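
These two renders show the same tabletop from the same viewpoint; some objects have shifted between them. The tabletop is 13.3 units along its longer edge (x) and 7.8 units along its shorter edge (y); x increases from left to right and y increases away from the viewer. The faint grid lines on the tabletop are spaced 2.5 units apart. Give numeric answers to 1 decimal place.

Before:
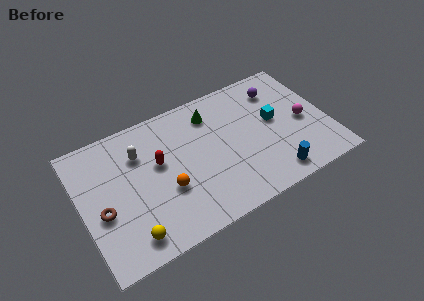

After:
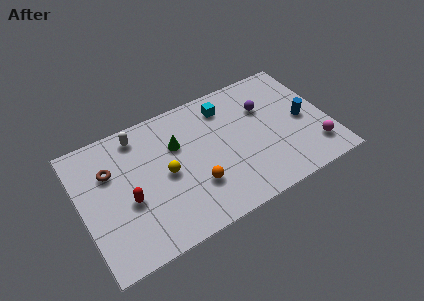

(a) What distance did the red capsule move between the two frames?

2.3

The red capsule was near (4.2, 4.6) before and (2.4, 3.2) after, so it travelled √(1.8² + 1.4²) ≈ 2.3 units.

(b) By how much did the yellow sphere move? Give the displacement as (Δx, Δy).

(2.3, 2.6)

From the two frames, the yellow sphere sits at roughly (2.2, 1.2) before and (4.5, 3.8) after.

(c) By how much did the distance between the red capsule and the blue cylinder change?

+2.9

The distance was about 6.7 in the first image and 9.6 in the second, so they moved 2.9 units further apart.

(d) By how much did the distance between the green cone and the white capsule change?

-1.6

Before: roughly 4.0 units apart; after: 2.4. That's 1.6 units closer together.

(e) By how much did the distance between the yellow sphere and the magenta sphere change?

-2.0

They were about 10.1 units apart before and 8.1 after — 2.0 units closer together.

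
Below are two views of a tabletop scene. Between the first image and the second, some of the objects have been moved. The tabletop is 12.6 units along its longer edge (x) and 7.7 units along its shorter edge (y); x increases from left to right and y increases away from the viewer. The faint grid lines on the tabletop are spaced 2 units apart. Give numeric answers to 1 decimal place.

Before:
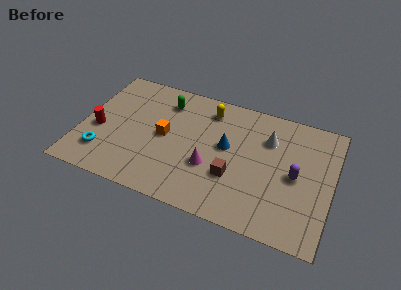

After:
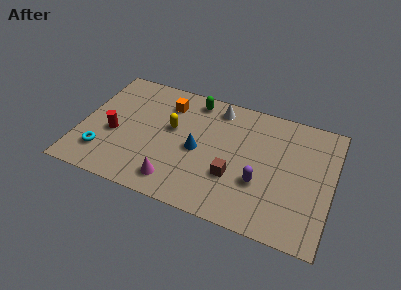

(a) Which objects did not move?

the brown cube and the cyan torus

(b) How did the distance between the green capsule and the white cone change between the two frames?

-4.1

They were about 5.3 units apart before and 1.2 after — 4.1 units closer together.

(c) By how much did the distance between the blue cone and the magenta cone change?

+0.8

Before: roughly 1.7 units apart; after: 2.5. That's 0.8 units further apart.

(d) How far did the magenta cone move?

2.2

The magenta cone was near (6.6, 2.8) before and (5.0, 1.3) after, so it travelled √(1.6² + 1.5²) ≈ 2.2 units.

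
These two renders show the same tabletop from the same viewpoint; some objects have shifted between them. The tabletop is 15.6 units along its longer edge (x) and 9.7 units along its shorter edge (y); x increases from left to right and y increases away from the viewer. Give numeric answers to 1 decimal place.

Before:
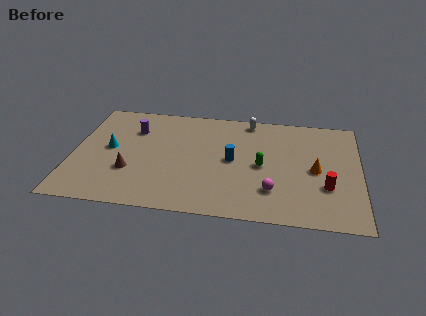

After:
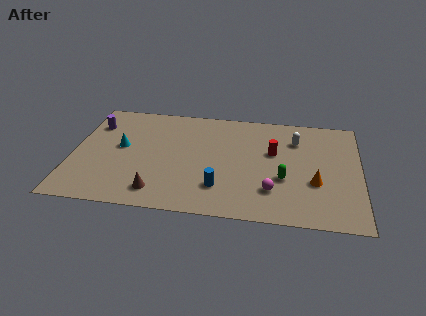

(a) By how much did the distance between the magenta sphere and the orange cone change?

-0.6

The distance was about 3.1 in the first image and 2.5 in the second, so they moved 0.6 units closer together.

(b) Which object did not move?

the magenta sphere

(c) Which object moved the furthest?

the red cylinder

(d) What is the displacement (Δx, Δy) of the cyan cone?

(0.6, 0.2)

The cyan cone started near (2.0, 5.1) and ended near (2.6, 5.3).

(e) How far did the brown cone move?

2.3

The brown cone moved from about (3.2, 3.2) to (4.8, 1.6), a distance of √(1.6² + 1.6²) ≈ 2.3.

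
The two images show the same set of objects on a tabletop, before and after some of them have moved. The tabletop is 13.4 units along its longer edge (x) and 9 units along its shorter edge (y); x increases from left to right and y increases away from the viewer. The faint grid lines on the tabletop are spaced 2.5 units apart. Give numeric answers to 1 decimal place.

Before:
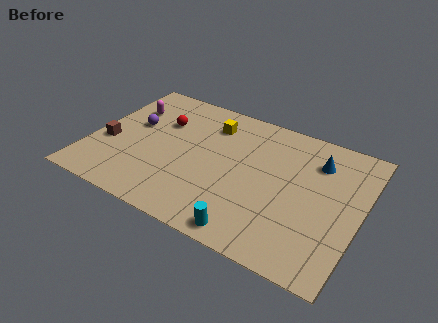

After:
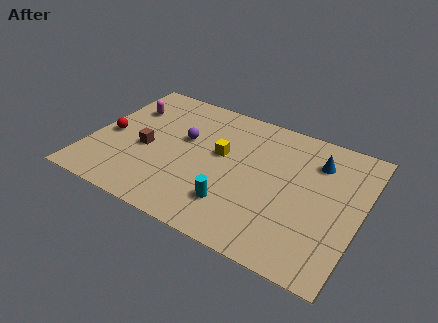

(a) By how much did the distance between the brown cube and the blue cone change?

-1.9

Before: roughly 10.6 units apart; after: 8.7. That's 1.9 units closer together.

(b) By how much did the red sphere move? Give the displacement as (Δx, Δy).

(-2.3, -2.0)

The red sphere started near (3.2, 6.1) and ended near (0.9, 4.1).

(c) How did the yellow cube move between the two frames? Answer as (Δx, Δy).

(0.8, -1.8)

The yellow cube started near (5.6, 7.0) and ended near (6.4, 5.2).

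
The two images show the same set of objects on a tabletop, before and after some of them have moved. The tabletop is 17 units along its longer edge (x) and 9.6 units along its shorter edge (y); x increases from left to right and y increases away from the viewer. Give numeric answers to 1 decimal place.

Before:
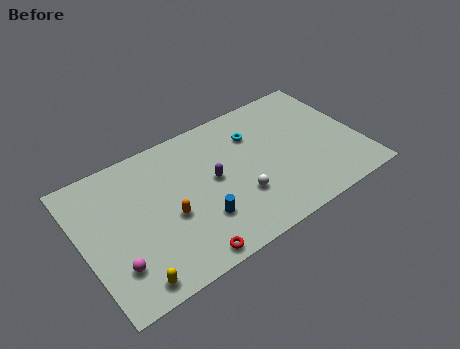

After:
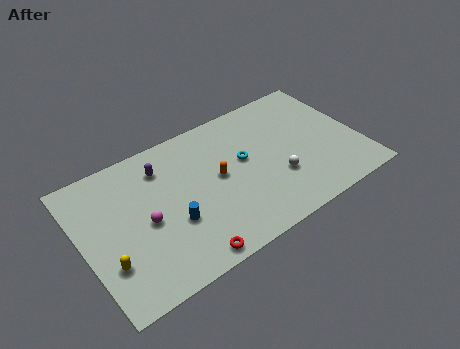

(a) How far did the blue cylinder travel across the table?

1.7

The blue cylinder was near (6.8, 2.8) before and (5.2, 3.5) after, so it travelled √(1.6² + 0.7²) ≈ 1.7 units.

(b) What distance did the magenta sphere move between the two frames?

2.8

From (1.6, 2.5) to (3.7, 4.4), the magenta sphere covered √(2.1² + 1.9²) ≈ 2.8 units.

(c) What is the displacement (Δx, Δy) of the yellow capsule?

(-1.1, 1.8)

The yellow capsule started near (2.3, 1.1) and ended near (1.2, 2.9).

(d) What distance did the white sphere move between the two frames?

2.4

From (9.3, 3.1) to (11.7, 3.2), the white sphere covered √(2.4² + 0.1²) ≈ 2.4 units.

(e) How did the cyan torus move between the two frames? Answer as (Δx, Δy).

(-0.9, -1.5)

The cyan torus started near (10.9, 7.0) and ended near (10.0, 5.5).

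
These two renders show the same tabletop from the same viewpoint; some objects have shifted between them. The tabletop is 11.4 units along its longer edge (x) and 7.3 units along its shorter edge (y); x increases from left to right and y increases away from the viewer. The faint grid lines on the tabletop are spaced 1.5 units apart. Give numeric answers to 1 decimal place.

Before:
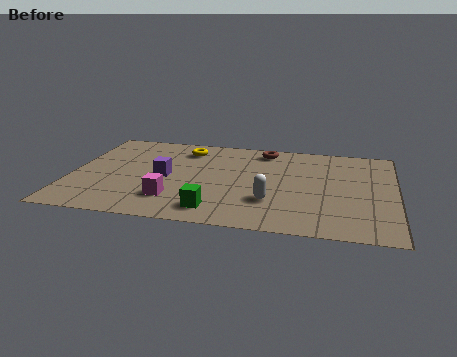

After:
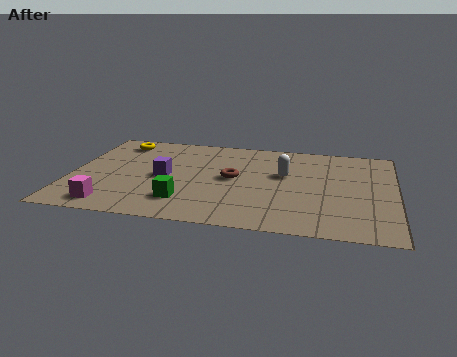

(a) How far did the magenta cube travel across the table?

2.2

The magenta cube was near (3.7, 1.8) before and (1.6, 1.0) after, so it travelled √(2.1² + 0.8²) ≈ 2.2 units.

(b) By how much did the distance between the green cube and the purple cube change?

-1.0

Before: roughly 3.0 units apart; after: 2.0. That's 1.0 units closer together.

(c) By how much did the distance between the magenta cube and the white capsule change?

+3.4

Before: roughly 3.4 units apart; after: 6.8. That's 3.4 units further apart.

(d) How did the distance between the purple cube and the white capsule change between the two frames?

+0.3

The distance was about 4.0 in the first image and 4.3 in the second, so they moved 0.3 units further apart.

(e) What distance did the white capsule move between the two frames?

2.2

From (7.1, 2.2) to (7.5, 4.4), the white capsule covered √(0.4² + 2.2²) ≈ 2.2 units.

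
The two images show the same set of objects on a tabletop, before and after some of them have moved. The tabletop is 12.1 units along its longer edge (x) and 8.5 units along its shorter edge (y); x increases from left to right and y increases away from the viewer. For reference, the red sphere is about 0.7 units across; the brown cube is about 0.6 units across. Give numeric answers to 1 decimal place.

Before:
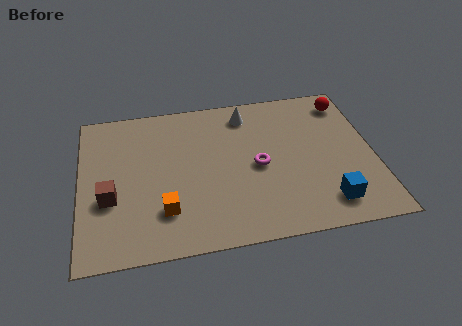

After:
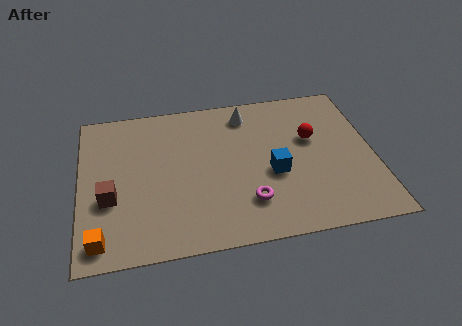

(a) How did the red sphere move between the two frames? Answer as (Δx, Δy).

(-1.6, -1.9)

The red sphere started near (11.2, 7.1) and ended near (9.6, 5.2).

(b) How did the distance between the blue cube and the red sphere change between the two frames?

-3.3

The distance was about 5.7 in the first image and 2.4 in the second, so they moved 3.3 units closer together.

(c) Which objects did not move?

the brown cube and the white cone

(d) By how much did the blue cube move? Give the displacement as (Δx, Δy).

(-2.1, 2.0)

From the two frames, the blue cube sits at roughly (10.0, 1.5) before and (7.9, 3.5) after.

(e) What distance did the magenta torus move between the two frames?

2.0

The magenta torus was near (7.3, 4.0) before and (6.8, 2.1) after, so it travelled √(0.5² + 1.9²) ≈ 2.0 units.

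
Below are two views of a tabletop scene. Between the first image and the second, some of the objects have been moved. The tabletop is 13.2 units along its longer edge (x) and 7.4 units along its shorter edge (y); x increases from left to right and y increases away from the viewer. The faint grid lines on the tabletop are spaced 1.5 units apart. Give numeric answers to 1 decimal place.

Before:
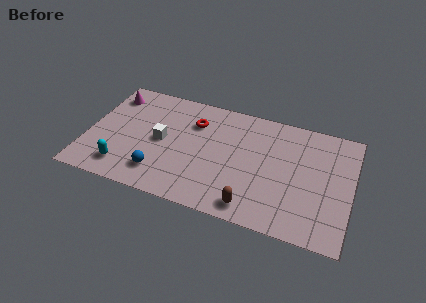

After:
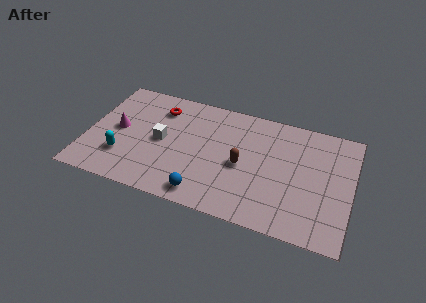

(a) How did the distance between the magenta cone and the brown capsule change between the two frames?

-2.8

They were about 9.1 units apart before and 6.3 after — 2.8 units closer together.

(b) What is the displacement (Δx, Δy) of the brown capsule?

(-0.7, 2.4)

The brown capsule was at about (8.5, 1.0) and moved to about (7.8, 3.4).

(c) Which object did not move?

the white cube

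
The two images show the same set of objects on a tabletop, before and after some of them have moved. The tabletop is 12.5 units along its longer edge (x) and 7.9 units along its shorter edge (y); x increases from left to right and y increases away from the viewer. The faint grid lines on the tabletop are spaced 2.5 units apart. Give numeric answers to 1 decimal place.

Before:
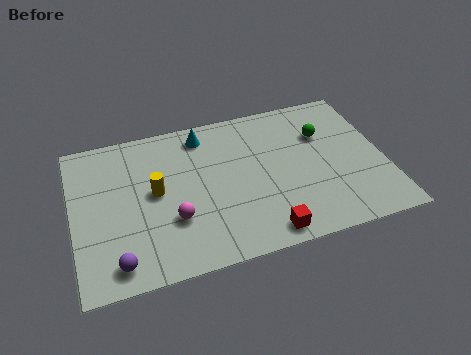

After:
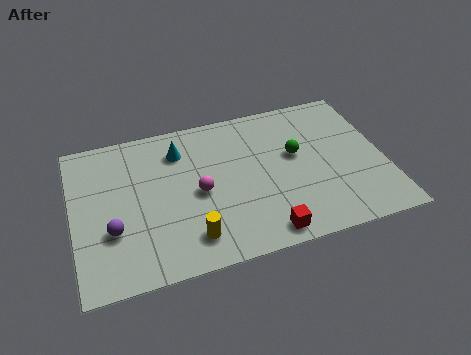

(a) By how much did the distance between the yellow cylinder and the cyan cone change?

+1.3

Before: roughly 3.3 units apart; after: 4.6. That's 1.3 units further apart.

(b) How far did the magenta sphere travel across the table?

1.6

The magenta sphere was near (3.9, 2.6) before and (5.0, 3.7) after, so it travelled √(1.1² + 1.1²) ≈ 1.6 units.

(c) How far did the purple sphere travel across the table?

1.6

From (1.6, 1.1) to (1.5, 2.7), the purple sphere covered √(0.1² + 1.6²) ≈ 1.6 units.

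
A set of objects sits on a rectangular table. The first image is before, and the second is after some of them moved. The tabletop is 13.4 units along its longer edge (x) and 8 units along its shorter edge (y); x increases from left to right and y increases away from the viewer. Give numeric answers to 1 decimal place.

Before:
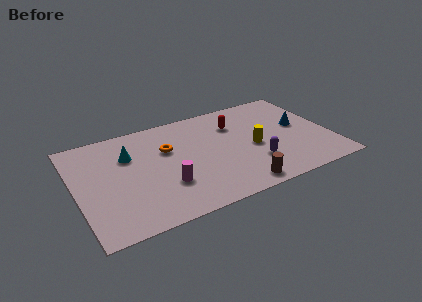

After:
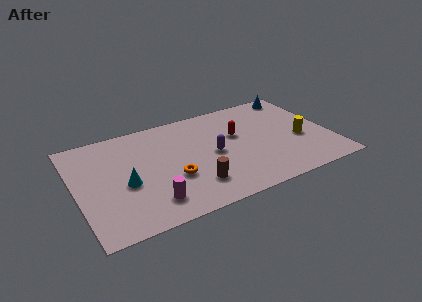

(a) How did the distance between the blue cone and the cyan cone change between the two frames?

+1.3

They were about 9.1 units apart before and 10.4 after — 1.3 units further apart.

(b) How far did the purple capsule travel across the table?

2.6

The purple capsule was near (9.2, 2.3) before and (7.2, 3.9) after, so it travelled √(2.0² + 1.6²) ≈ 2.6 units.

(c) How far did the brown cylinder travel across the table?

2.4

The brown cylinder was near (8.1, 0.9) before and (5.9, 1.9) after, so it travelled √(2.2² + 1.0²) ≈ 2.4 units.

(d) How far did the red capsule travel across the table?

0.9

From (8.6, 5.8) to (8.6, 4.9), the red capsule covered √(0.0² + 0.9²) ≈ 0.9 units.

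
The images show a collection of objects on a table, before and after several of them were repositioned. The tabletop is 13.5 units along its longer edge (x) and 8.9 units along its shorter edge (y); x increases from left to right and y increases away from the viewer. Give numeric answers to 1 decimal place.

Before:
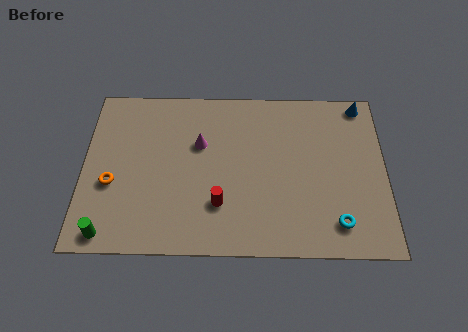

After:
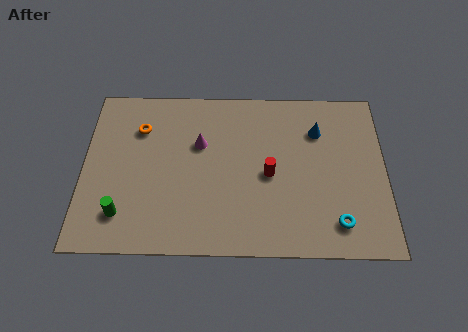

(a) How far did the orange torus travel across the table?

3.2

From (1.3, 3.5) to (2.5, 6.5), the orange torus covered √(1.2² + 3.0²) ≈ 3.2 units.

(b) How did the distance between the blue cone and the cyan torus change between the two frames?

-1.5

Before: roughly 6.5 units apart; after: 5.0. That's 1.5 units closer together.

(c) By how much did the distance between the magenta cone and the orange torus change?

-1.7

Before: roughly 4.5 units apart; after: 2.8. That's 1.7 units closer together.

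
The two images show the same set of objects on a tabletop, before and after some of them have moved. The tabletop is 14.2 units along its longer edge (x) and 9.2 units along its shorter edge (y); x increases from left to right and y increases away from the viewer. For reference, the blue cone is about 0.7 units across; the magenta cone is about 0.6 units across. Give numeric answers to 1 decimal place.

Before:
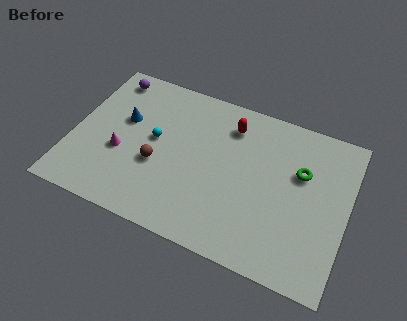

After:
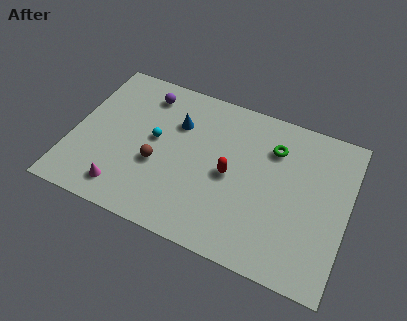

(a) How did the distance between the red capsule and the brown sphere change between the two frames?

-1.2

Before: roughly 5.0 units apart; after: 3.8. That's 1.2 units closer together.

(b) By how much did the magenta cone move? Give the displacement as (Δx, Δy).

(0.4, -2.1)

The magenta cone started near (2.6, 3.6) and ended near (3.0, 1.5).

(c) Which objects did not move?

the brown sphere and the cyan sphere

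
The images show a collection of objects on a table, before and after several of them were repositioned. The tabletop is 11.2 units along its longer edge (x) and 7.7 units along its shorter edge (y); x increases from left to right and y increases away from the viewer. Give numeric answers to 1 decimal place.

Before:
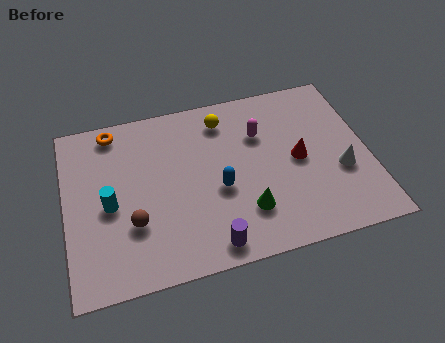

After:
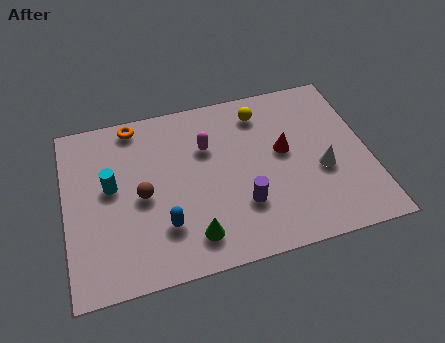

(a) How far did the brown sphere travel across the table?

1.2

The brown sphere was near (2.4, 2.5) before and (2.8, 3.6) after, so it travelled √(0.4² + 1.1²) ≈ 1.2 units.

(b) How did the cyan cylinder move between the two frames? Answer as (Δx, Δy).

(0.1, 0.8)

The cyan cylinder started near (1.6, 3.5) and ended near (1.7, 4.3).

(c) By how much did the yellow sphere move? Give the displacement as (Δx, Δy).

(1.4, 0.0)

From the two frames, the yellow sphere sits at roughly (6.0, 6.3) before and (7.4, 6.3) after.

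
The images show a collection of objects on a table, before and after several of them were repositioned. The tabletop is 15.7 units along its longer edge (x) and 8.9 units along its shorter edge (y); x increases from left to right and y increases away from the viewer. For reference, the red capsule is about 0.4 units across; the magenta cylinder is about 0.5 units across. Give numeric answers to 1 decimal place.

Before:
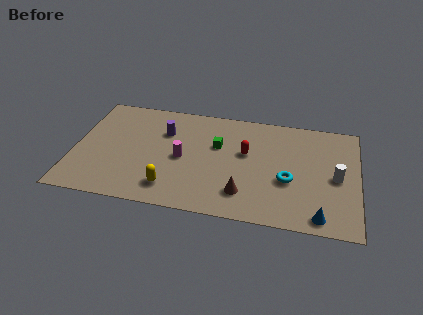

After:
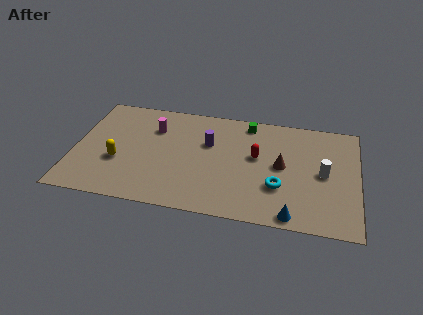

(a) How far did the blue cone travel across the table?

1.5

The blue cone was near (13.7, 1.0) before and (12.2, 0.8) after, so it travelled √(1.5² + 0.2²) ≈ 1.5 units.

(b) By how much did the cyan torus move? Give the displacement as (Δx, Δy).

(-0.5, -0.6)

The cyan torus started near (11.9, 3.5) and ended near (11.4, 2.9).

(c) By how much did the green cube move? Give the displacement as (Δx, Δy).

(1.6, 2.2)

The green cube started near (7.9, 5.6) and ended near (9.5, 7.8).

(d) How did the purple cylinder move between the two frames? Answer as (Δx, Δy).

(2.5, -0.5)

From the two frames, the purple cylinder sits at roughly (4.9, 6.2) before and (7.4, 5.7) after.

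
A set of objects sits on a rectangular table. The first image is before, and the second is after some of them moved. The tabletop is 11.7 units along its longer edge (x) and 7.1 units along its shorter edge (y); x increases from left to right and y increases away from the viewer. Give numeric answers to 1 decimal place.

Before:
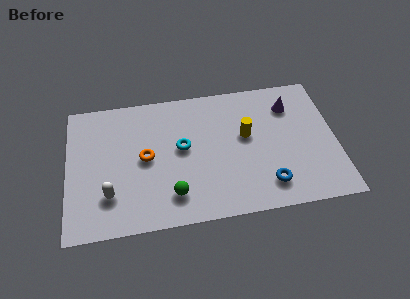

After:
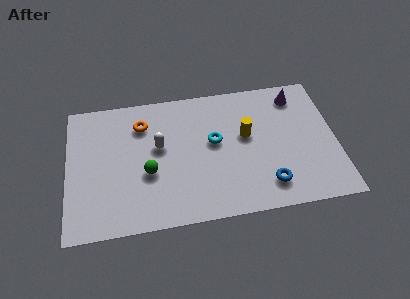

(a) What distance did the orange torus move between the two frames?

1.8

The orange torus moved from about (3.4, 3.6) to (3.3, 5.4), a distance of √(0.1² + 1.8²) ≈ 1.8.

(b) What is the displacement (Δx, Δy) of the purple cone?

(0.3, 0.5)

The purple cone was at about (9.8, 5.4) and moved to about (10.1, 5.9).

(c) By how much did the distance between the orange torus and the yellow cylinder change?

+0.3

Before: roughly 4.4 units apart; after: 4.7. That's 0.3 units further apart.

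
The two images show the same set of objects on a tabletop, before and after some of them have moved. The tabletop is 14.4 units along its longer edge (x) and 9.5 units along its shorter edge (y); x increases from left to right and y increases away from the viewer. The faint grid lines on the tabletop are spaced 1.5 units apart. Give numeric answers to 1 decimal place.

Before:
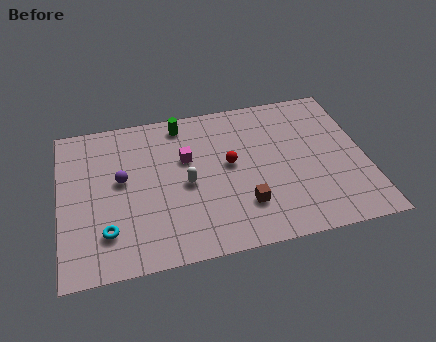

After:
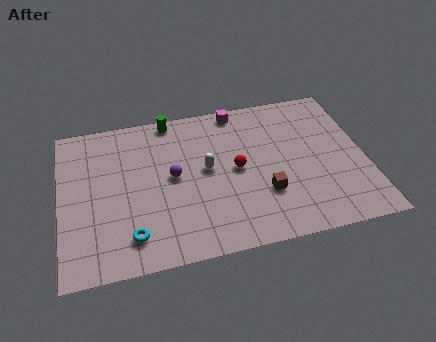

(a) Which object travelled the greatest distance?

the magenta cube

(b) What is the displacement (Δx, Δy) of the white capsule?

(1.0, 0.7)

The white capsule started near (5.9, 4.4) and ended near (6.9, 5.1).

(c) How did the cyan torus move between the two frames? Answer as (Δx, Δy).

(1.1, -0.5)

The cyan torus started near (2.1, 2.3) and ended near (3.2, 1.8).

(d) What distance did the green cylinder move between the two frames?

0.6

The green cylinder was near (5.9, 8.3) before and (5.4, 8.7) after, so it travelled √(0.5² + 0.4²) ≈ 0.6 units.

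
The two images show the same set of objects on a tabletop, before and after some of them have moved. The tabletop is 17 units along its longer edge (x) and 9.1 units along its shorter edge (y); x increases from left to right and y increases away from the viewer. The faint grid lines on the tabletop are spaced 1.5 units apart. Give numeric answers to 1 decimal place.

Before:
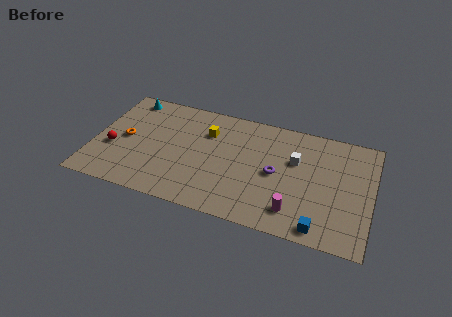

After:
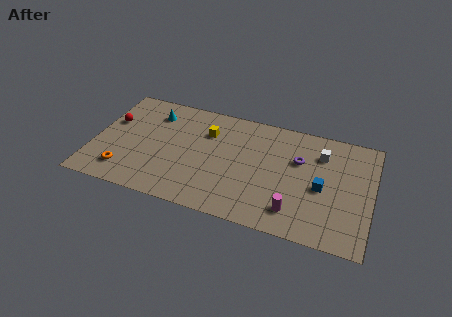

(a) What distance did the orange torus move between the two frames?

2.7

The orange torus moved from about (1.9, 4.5) to (2.1, 1.8), a distance of √(0.2² + 2.7²) ≈ 2.7.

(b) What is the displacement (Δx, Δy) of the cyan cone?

(1.7, -0.9)

The cyan cone started near (1.7, 8.0) and ended near (3.4, 7.1).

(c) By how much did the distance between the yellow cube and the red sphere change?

-0.4

The distance was about 6.4 in the first image and 6.0 in the second, so they moved 0.4 units closer together.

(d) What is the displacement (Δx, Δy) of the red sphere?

(-0.3, 2.2)

From the two frames, the red sphere sits at roughly (1.2, 3.5) before and (0.9, 5.7) after.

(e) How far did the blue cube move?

3.1

The blue cube moved from about (14.1, 1.0) to (14.0, 4.1), a distance of √(0.1² + 3.1²) ≈ 3.1.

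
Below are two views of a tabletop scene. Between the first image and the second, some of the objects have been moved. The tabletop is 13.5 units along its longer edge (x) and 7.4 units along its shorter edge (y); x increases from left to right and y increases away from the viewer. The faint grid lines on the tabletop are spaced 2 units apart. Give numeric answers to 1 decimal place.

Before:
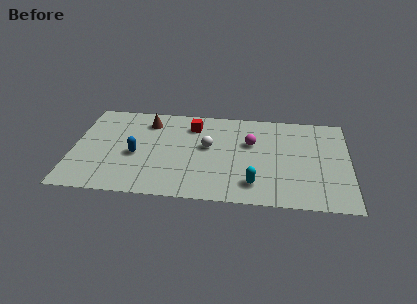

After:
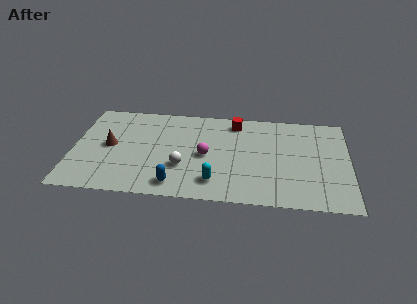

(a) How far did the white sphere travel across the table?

2.1

The white sphere was near (6.6, 4.2) before and (5.4, 2.5) after, so it travelled √(1.2² + 1.7²) ≈ 2.1 units.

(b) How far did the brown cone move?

2.8

The brown cone moved from about (3.6, 5.9) to (1.8, 3.8), a distance of √(1.8² + 2.1²) ≈ 2.8.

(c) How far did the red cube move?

2.2

From (5.8, 5.8) to (7.9, 6.3), the red cube covered √(2.1² + 0.5²) ≈ 2.2 units.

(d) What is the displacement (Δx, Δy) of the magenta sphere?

(-2.2, -1.2)

The magenta sphere started near (8.7, 4.7) and ended near (6.5, 3.5).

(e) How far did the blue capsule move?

2.9

The blue capsule moved from about (3.1, 3.2) to (5.1, 1.1), a distance of √(2.0² + 2.1²) ≈ 2.9.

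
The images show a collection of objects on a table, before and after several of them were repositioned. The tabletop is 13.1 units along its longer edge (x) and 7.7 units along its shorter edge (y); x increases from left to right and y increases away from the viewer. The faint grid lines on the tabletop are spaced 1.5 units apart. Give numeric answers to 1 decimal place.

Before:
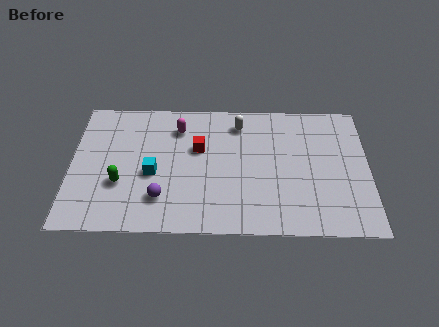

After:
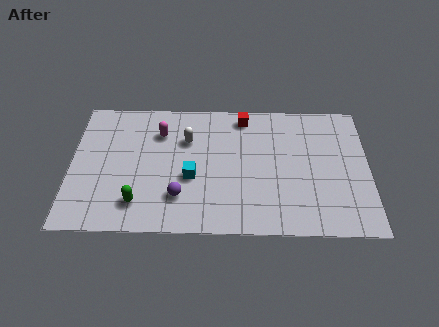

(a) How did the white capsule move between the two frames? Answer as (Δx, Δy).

(-2.3, -1.0)

The white capsule was at about (7.4, 6.3) and moved to about (5.1, 5.3).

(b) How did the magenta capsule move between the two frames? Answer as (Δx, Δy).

(-0.8, -0.3)

The magenta capsule started near (4.7, 6.0) and ended near (3.9, 5.7).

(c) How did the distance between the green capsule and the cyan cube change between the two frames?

+1.2

Before: roughly 1.5 units apart; after: 2.7. That's 1.2 units further apart.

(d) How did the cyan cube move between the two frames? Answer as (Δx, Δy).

(1.7, -0.2)

The cyan cube started near (3.6, 3.3) and ended near (5.3, 3.1).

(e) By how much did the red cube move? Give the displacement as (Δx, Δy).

(2.0, 1.9)

The red cube was at about (5.6, 4.8) and moved to about (7.6, 6.7).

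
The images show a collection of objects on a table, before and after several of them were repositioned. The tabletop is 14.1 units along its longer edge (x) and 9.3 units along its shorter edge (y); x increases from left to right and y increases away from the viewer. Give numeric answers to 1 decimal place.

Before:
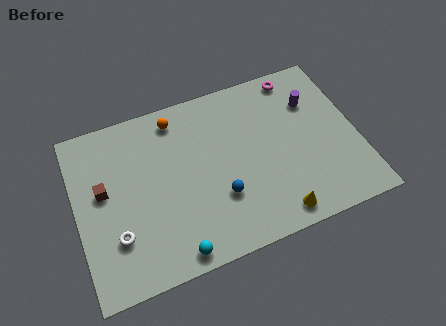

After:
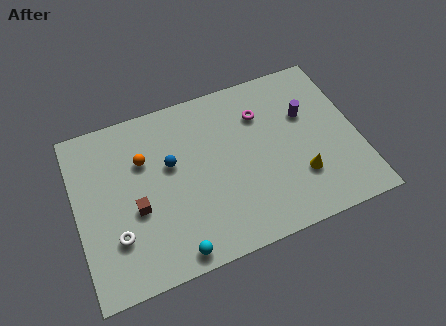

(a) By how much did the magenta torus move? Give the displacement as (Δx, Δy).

(-2.0, -1.5)

The magenta torus was at about (11.5, 8.3) and moved to about (9.5, 6.8).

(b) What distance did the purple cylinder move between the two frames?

0.7

The purple cylinder moved from about (12.1, 6.6) to (11.7, 6.0), a distance of √(0.4² + 0.6²) ≈ 0.7.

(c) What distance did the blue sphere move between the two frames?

3.4

The blue sphere was near (7.0, 3.0) before and (4.8, 5.6) after, so it travelled √(2.2² + 2.6²) ≈ 3.4 units.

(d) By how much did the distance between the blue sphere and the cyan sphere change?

+1.4

The distance was about 3.3 in the first image and 4.7 in the second, so they moved 1.4 units further apart.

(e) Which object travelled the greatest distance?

the blue sphere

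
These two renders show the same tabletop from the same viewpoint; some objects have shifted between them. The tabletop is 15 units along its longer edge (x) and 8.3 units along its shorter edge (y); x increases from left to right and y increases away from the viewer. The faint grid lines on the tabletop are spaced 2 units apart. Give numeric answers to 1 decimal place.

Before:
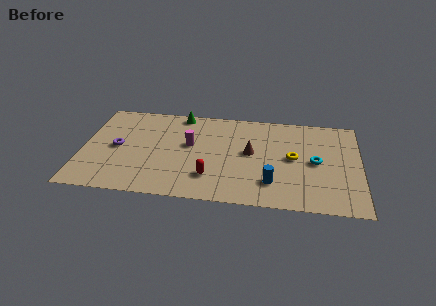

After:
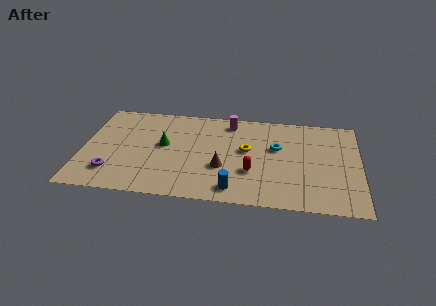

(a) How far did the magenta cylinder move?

3.1

The magenta cylinder moved from about (5.8, 4.8) to (7.9, 7.1), a distance of √(2.1² + 2.3²) ≈ 3.1.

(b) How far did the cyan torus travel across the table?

2.3

The cyan torus was near (12.6, 4.1) before and (10.5, 5.1) after, so it travelled √(2.1² + 1.0²) ≈ 2.3 units.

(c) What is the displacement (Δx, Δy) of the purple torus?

(-0.2, -2.2)

From the two frames, the purple torus sits at roughly (1.9, 4.1) before and (1.7, 1.9) after.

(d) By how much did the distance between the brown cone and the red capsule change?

-1.6

They were about 3.2 units apart before and 1.6 after — 1.6 units closer together.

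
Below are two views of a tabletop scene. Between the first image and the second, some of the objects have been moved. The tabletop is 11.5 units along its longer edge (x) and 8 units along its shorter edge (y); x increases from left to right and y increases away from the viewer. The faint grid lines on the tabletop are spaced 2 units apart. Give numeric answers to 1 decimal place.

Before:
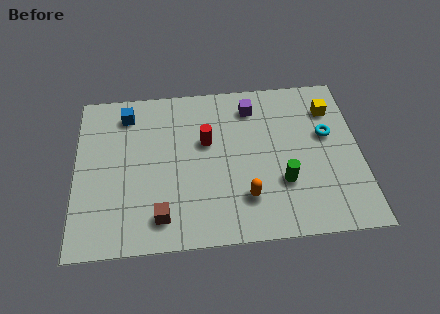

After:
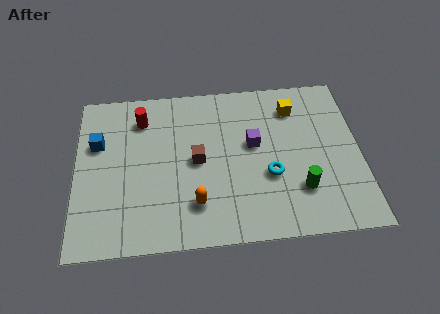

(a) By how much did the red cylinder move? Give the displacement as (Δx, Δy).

(-2.6, 1.4)

The red cylinder was at about (5.3, 4.9) and moved to about (2.7, 6.3).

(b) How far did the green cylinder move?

0.8

From (8.3, 2.6) to (9.0, 2.2), the green cylinder covered √(0.7² + 0.4²) ≈ 0.8 units.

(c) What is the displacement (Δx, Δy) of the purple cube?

(0.0, -1.9)

The purple cube started near (7.2, 6.5) and ended near (7.2, 4.6).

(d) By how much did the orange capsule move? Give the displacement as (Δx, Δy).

(-2.0, -0.1)

The orange capsule started near (6.8, 2.0) and ended near (4.8, 1.9).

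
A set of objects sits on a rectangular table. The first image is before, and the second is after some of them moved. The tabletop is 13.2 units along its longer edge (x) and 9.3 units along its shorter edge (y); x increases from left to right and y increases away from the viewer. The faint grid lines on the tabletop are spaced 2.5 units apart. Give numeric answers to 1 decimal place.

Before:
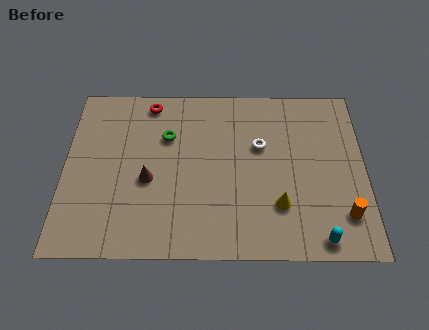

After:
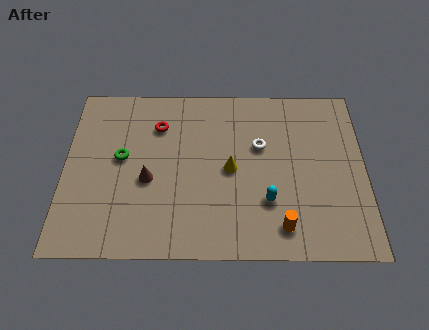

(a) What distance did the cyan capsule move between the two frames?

2.9

The cyan capsule moved from about (11.1, 0.9) to (8.9, 2.8), a distance of √(2.2² + 1.9²) ≈ 2.9.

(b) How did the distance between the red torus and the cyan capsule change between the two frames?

-4.1

They were about 10.4 units apart before and 6.3 after — 4.1 units closer together.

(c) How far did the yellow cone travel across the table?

2.8

From (9.4, 2.6) to (7.3, 4.5), the yellow cone covered √(2.1² + 1.9²) ≈ 2.8 units.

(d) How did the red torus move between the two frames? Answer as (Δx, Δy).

(0.4, -1.3)

The red torus started near (3.7, 8.2) and ended near (4.1, 6.9).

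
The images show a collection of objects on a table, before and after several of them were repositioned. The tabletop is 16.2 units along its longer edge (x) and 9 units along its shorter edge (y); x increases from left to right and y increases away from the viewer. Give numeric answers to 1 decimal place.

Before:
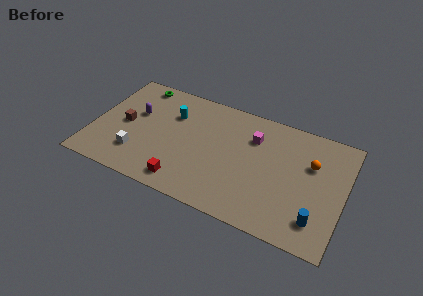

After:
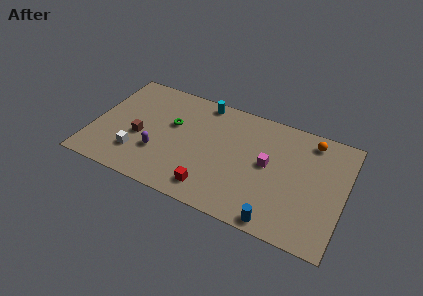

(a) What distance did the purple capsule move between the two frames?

3.2

The purple capsule was near (2.6, 5.5) before and (4.4, 2.9) after, so it travelled √(1.8² + 2.6²) ≈ 3.2 units.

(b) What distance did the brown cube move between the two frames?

1.3

From (2.0, 4.4) to (3.1, 3.7), the brown cube covered √(1.1² + 0.7²) ≈ 1.3 units.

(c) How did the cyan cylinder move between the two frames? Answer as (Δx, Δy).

(1.8, 1.8)

The cyan cylinder started near (4.9, 6.3) and ended near (6.7, 8.1).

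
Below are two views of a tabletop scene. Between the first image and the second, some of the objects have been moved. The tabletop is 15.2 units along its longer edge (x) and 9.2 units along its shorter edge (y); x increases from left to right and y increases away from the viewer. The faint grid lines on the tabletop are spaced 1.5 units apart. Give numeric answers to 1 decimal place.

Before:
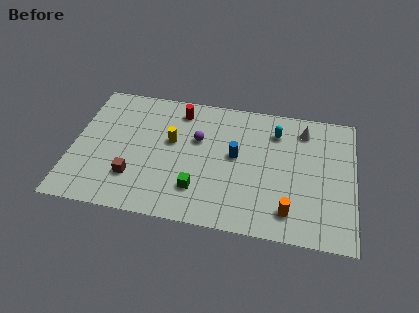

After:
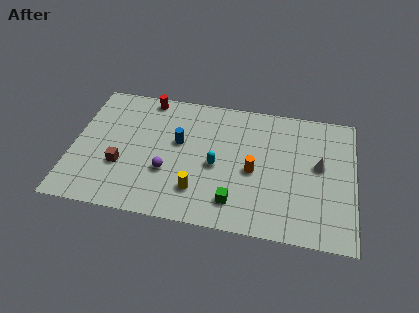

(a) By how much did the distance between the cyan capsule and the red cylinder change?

+0.5

Before: roughly 5.3 units apart; after: 5.8. That's 0.5 units further apart.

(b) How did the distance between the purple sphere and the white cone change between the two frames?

+2.4

They were about 5.9 units apart before and 8.3 after — 2.4 units further apart.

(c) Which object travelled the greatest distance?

the cyan capsule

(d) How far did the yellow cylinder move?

3.6

The yellow cylinder moved from about (5.3, 5.4) to (6.9, 2.2), a distance of √(1.6² + 3.2²) ≈ 3.6.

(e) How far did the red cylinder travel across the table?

1.9

From (5.6, 7.7) to (3.8, 8.3), the red cylinder covered √(1.8² + 0.6²) ≈ 1.9 units.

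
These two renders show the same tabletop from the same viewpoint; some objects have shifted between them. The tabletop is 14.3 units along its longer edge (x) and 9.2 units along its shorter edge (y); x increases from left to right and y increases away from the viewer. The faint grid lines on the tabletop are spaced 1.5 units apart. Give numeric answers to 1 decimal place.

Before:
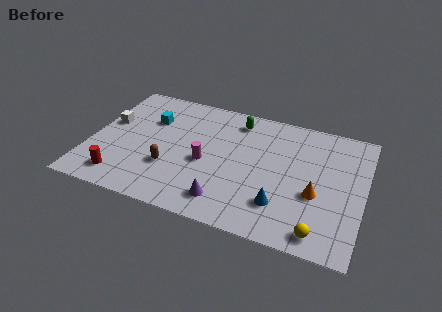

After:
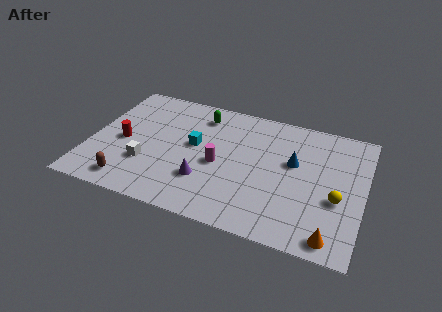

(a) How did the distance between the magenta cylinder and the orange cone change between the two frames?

+1.0

Before: roughly 5.8 units apart; after: 6.8. That's 1.0 units further apart.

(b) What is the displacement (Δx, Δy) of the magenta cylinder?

(0.7, 0.1)

From the two frames, the magenta cylinder sits at roughly (6.1, 4.0) before and (6.8, 4.1) after.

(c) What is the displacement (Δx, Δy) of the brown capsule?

(-1.9, -1.7)

The brown capsule was at about (4.3, 3.0) and moved to about (2.4, 1.3).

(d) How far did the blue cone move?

3.2

The blue cone was near (10.2, 2.3) before and (10.6, 5.5) after, so it travelled √(0.4² + 3.2²) ≈ 3.2 units.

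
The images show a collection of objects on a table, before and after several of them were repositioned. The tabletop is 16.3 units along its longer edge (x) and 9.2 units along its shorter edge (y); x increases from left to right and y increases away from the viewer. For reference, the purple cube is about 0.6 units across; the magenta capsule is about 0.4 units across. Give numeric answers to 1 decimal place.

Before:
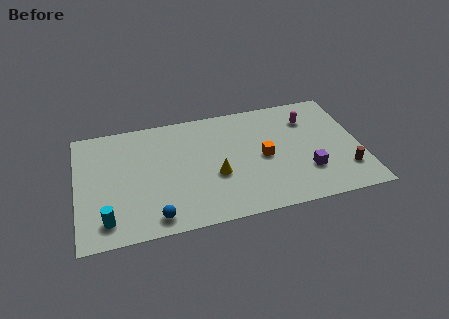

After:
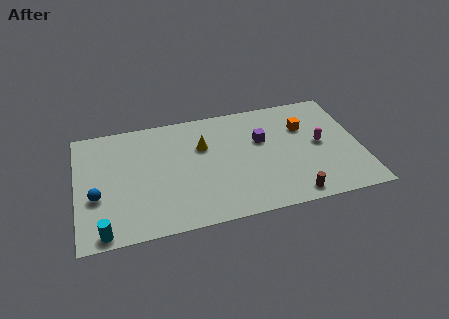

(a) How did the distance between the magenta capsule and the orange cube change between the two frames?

-2.0

The distance was about 3.8 in the first image and 1.8 in the second, so they moved 2.0 units closer together.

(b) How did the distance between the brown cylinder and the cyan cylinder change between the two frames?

-3.0

Before: roughly 13.7 units apart; after: 10.7. That's 3.0 units closer together.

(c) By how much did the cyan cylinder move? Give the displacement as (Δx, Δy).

(-0.2, -0.8)

From the two frames, the cyan cylinder sits at roughly (1.6, 1.6) before and (1.4, 0.8) after.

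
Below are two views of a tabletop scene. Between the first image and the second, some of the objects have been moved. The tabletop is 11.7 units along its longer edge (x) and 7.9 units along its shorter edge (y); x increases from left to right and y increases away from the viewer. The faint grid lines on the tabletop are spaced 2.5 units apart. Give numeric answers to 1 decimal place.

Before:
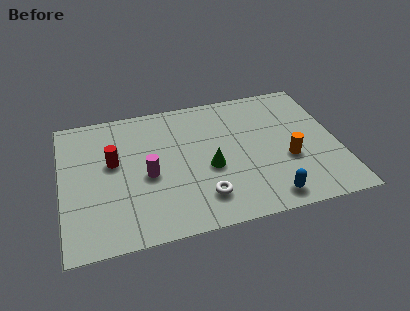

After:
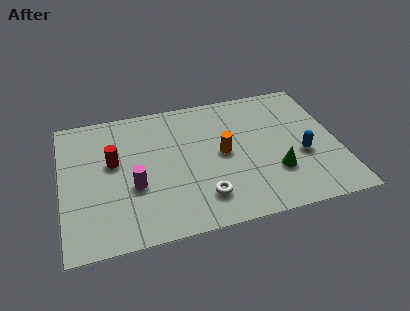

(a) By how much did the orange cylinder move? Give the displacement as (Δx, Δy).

(-2.7, 1.0)

From the two frames, the orange cylinder sits at roughly (9.5, 3.0) before and (6.8, 4.0) after.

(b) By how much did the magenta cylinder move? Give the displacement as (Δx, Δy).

(-0.6, -0.5)

The magenta cylinder started near (3.6, 3.5) and ended near (3.0, 3.0).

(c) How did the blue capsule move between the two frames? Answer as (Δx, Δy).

(1.6, 2.1)

From the two frames, the blue capsule sits at roughly (8.5, 1.0) before and (10.1, 3.1) after.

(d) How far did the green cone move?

2.8

The green cone moved from about (6.2, 3.3) to (8.9, 2.4), a distance of √(2.7² + 0.9²) ≈ 2.8.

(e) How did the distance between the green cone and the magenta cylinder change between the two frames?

+3.3

They were about 2.6 units apart before and 5.9 after — 3.3 units further apart.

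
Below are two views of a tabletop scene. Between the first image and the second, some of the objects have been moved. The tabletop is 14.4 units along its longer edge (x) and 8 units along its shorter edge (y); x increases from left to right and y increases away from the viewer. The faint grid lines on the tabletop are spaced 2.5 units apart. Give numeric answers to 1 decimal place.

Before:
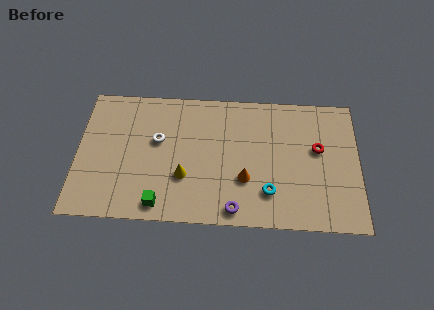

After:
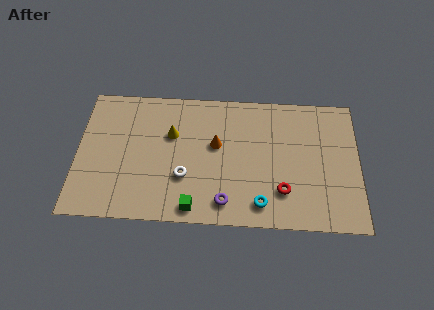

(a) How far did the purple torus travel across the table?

0.6

The purple torus was near (8.1, 0.9) before and (7.6, 1.3) after, so it travelled √(0.5² + 0.4²) ≈ 0.6 units.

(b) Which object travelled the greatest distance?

the red torus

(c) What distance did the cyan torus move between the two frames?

0.8

The cyan torus moved from about (9.8, 2.0) to (9.4, 1.3), a distance of √(0.4² + 0.7²) ≈ 0.8.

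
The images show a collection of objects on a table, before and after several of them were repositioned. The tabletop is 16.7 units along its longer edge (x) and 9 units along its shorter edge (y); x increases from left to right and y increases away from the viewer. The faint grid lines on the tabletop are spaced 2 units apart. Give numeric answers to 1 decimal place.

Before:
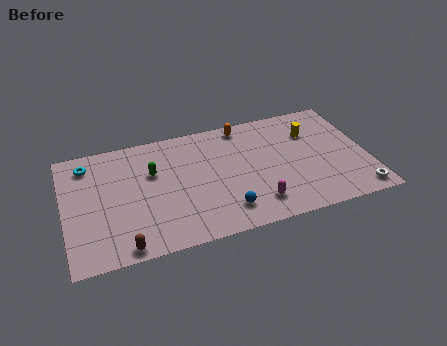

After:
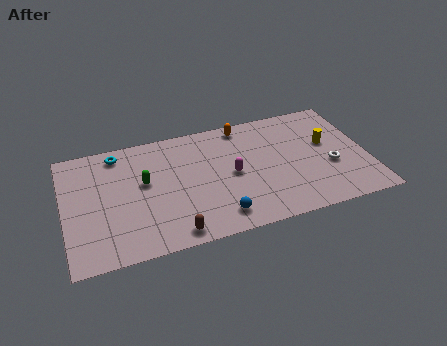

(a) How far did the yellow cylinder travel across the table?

1.4

From (13.8, 6.4) to (14.6, 5.3), the yellow cylinder covered √(0.8² + 1.1²) ≈ 1.4 units.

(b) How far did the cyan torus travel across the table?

1.7

The cyan torus was near (1.4, 7.4) before and (3.1, 7.8) after, so it travelled √(1.7² + 0.4²) ≈ 1.7 units.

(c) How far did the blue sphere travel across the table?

0.5

The blue sphere moved from about (8.6, 1.8) to (8.2, 1.5), a distance of √(0.4² + 0.3²) ≈ 0.5.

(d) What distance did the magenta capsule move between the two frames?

2.8

The magenta capsule was near (10.3, 1.8) before and (9.2, 4.4) after, so it travelled √(1.1² + 2.6²) ≈ 2.8 units.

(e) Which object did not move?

the orange capsule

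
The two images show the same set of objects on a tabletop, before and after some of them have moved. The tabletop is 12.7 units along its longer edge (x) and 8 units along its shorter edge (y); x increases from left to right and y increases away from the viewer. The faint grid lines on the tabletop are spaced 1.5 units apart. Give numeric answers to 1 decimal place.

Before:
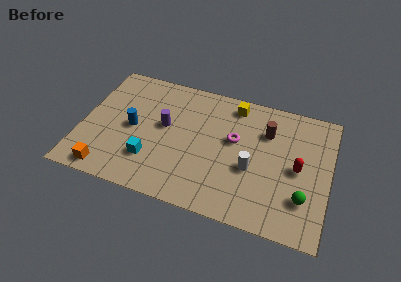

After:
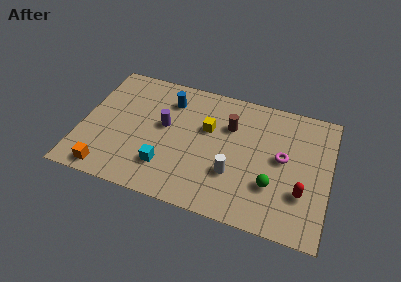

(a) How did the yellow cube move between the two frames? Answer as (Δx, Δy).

(-1.2, -1.9)

The yellow cube was at about (7.6, 6.9) and moved to about (6.4, 5.0).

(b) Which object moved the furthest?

the blue cylinder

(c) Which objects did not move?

the purple cylinder and the orange cube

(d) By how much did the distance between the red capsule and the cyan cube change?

-0.7

The distance was about 7.6 in the first image and 6.9 in the second, so they moved 0.7 units closer together.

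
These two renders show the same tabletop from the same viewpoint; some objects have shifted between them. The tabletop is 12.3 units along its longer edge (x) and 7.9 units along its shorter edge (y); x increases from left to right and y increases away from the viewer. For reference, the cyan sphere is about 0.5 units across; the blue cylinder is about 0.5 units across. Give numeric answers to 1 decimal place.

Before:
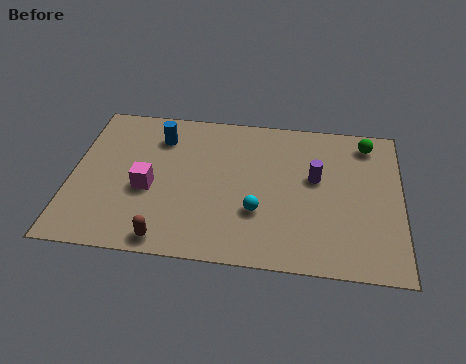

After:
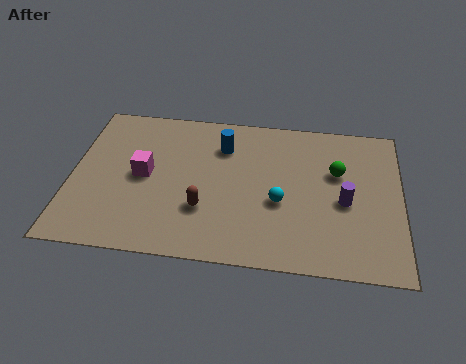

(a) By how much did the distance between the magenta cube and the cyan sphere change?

+1.0

They were about 4.2 units apart before and 5.2 after — 1.0 units further apart.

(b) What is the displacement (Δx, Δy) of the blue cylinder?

(2.4, -0.2)

The blue cylinder started near (3.2, 6.1) and ended near (5.6, 5.9).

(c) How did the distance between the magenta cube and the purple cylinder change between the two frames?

+1.2

Before: roughly 6.3 units apart; after: 7.5. That's 1.2 units further apart.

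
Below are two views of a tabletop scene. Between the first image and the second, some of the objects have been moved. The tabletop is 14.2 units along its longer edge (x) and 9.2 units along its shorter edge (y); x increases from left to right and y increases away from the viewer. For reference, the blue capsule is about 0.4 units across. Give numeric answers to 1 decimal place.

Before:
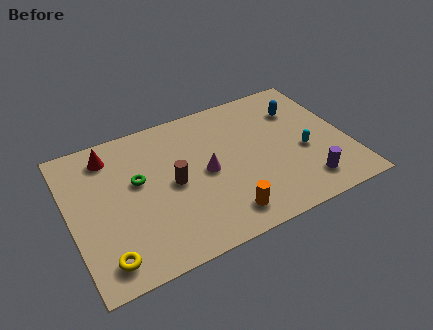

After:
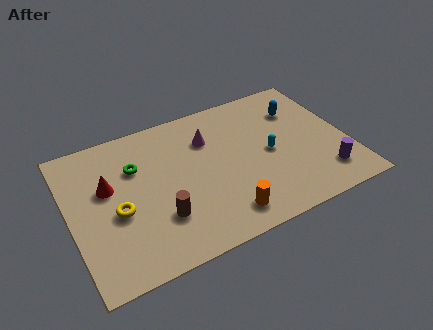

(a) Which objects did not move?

the orange cylinder and the blue capsule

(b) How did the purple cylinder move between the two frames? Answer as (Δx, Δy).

(1.0, 0.2)

The purple cylinder was at about (11.7, 1.7) and moved to about (12.7, 1.9).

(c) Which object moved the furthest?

the yellow torus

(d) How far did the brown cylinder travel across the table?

2.0

The brown cylinder was near (5.2, 4.5) before and (4.3, 2.7) after, so it travelled √(0.9² + 1.8²) ≈ 2.0 units.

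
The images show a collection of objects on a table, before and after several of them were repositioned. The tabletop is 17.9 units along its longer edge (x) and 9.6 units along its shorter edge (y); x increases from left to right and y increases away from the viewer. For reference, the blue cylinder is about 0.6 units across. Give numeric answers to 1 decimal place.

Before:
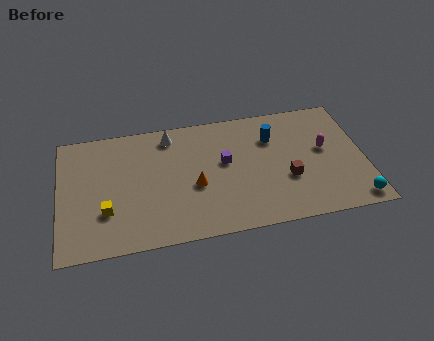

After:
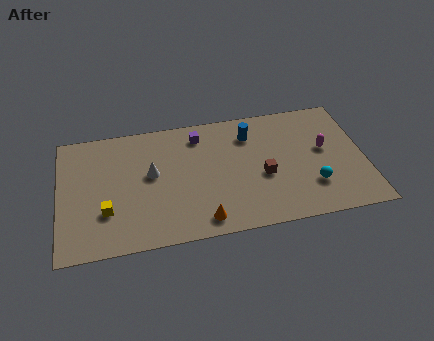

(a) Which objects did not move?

the yellow cube and the magenta capsule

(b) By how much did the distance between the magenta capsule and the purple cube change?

+1.8

Before: roughly 5.9 units apart; after: 7.7. That's 1.8 units further apart.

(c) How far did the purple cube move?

2.8

The purple cube was near (9.7, 5.5) before and (8.3, 7.9) after, so it travelled √(1.4² + 2.4²) ≈ 2.8 units.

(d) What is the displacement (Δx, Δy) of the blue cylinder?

(-1.3, 0.5)

The blue cylinder was at about (12.6, 6.9) and moved to about (11.3, 7.4).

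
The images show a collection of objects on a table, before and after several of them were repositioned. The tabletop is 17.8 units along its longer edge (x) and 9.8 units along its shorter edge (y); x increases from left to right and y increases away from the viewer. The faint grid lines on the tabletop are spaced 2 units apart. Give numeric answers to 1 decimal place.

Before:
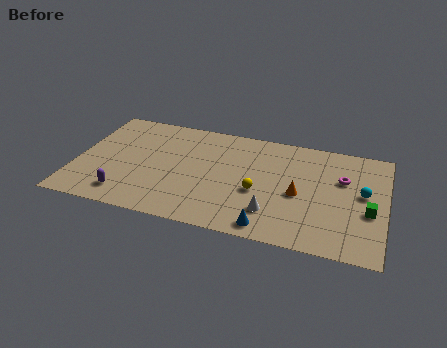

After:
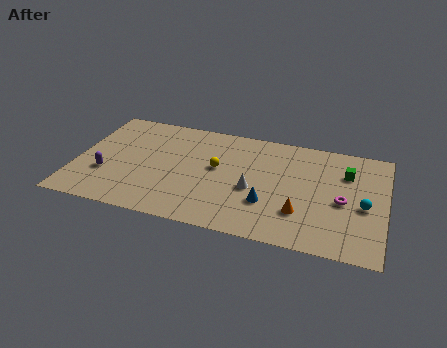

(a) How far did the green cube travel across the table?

3.4

The green cube moved from about (16.9, 3.9) to (15.5, 7.0), a distance of √(1.4² + 3.1²) ≈ 3.4.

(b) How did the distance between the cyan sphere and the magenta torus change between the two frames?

-0.4

Before: roughly 1.6 units apart; after: 1.2. That's 0.4 units closer together.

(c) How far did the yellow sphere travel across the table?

2.9

The yellow sphere moved from about (10.6, 4.0) to (8.1, 5.5), a distance of √(2.5² + 1.5²) ≈ 2.9.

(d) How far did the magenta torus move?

2.0

The magenta torus was near (15.3, 6.4) before and (15.4, 4.4) after, so it travelled √(0.1² + 2.0²) ≈ 2.0 units.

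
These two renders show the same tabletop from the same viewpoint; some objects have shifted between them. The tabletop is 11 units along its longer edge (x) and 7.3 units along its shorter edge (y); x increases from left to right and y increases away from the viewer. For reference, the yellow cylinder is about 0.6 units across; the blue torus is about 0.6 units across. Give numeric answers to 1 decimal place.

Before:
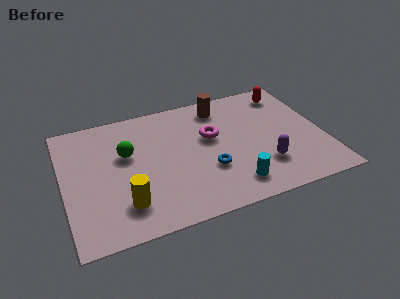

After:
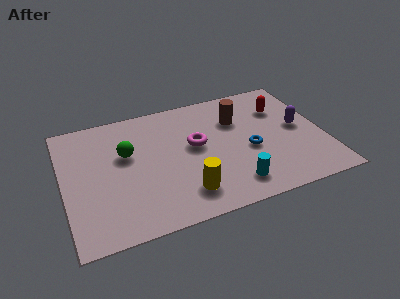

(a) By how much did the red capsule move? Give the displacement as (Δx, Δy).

(-0.4, -0.9)

The red capsule started near (9.8, 6.1) and ended near (9.4, 5.2).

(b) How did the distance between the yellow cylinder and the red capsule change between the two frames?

-2.8

They were about 8.6 units apart before and 5.8 after — 2.8 units closer together.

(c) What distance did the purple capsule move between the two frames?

2.5

The purple capsule moved from about (8.3, 2.0) to (10.0, 3.8), a distance of √(1.7² + 1.8²) ≈ 2.5.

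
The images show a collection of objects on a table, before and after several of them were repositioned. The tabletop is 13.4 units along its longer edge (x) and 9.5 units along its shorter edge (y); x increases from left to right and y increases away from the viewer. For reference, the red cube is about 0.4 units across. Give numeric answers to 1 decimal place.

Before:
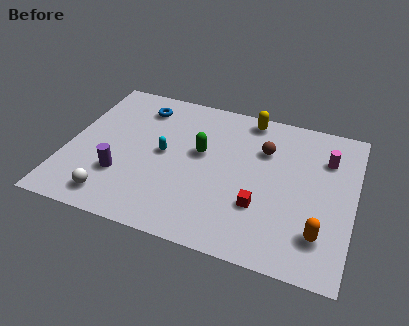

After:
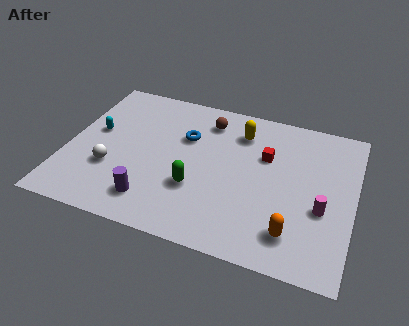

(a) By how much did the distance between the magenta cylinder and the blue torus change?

-1.8

They were about 8.9 units apart before and 7.1 after — 1.8 units closer together.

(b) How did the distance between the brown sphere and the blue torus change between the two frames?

-4.4

The distance was about 6.1 in the first image and 1.7 in the second, so they moved 4.4 units closer together.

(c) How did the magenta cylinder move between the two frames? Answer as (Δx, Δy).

(0.0, -3.2)

The magenta cylinder started near (12.0, 6.9) and ended near (12.0, 3.7).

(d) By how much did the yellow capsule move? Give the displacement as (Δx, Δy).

(-0.3, -1.1)

The yellow capsule started near (8.2, 8.5) and ended near (7.9, 7.4).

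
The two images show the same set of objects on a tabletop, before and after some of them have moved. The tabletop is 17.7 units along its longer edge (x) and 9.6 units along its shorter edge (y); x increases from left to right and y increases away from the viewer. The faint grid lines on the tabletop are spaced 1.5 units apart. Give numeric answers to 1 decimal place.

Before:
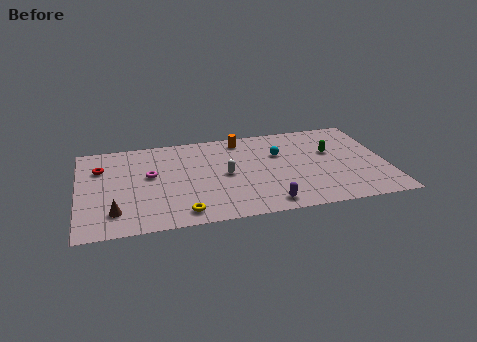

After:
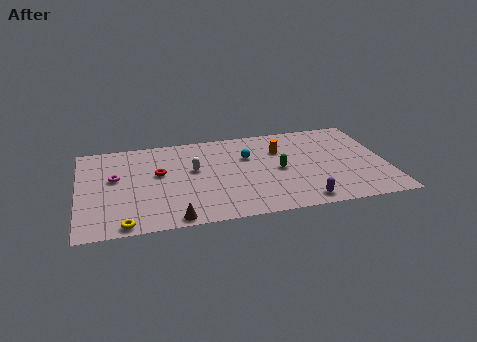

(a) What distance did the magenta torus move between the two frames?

2.0

The magenta torus moved from about (4.1, 5.5) to (2.1, 5.6), a distance of √(2.0² + 0.1²) ≈ 2.0.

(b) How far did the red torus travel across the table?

3.5

From (1.3, 6.8) to (4.6, 5.6), the red torus covered √(3.3² + 1.2²) ≈ 3.5 units.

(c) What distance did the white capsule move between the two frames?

2.0

From (8.4, 4.7) to (6.6, 5.6), the white capsule covered √(1.8² + 0.9²) ≈ 2.0 units.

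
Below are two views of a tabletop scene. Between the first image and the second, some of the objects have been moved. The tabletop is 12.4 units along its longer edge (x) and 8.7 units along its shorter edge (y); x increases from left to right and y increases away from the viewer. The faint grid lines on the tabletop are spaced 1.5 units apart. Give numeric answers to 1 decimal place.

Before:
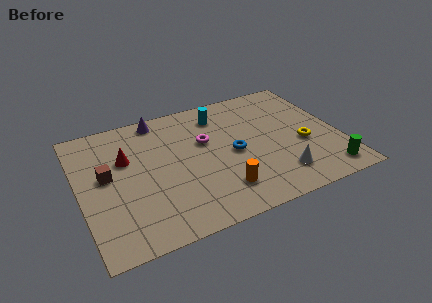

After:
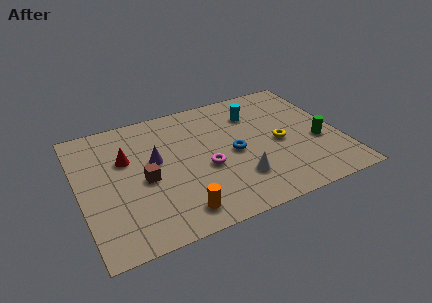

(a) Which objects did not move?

the blue torus and the red cone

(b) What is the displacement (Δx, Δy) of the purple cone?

(-0.5, -2.8)

The purple cone was at about (4.1, 7.8) and moved to about (3.6, 5.0).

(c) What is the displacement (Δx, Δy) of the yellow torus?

(-1.1, 0.5)

The yellow torus was at about (10.6, 3.5) and moved to about (9.5, 4.0).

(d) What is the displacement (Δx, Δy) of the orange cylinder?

(-2.1, -0.6)

The orange cylinder was at about (6.4, 1.9) and moved to about (4.3, 1.3).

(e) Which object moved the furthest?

the purple cone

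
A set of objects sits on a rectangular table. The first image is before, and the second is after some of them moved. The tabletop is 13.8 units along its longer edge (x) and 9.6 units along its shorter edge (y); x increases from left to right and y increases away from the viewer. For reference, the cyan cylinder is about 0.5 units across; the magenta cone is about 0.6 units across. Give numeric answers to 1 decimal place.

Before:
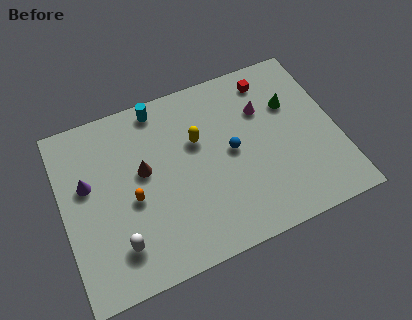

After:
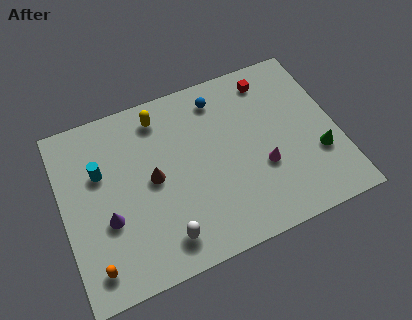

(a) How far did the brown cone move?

0.7

The brown cone was near (4.1, 5.5) before and (4.5, 4.9) after, so it travelled √(0.4² + 0.6²) ≈ 0.7 units.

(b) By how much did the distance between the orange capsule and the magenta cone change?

+1.6

They were about 7.3 units apart before and 8.9 after — 1.6 units further apart.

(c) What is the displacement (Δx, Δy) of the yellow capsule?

(-1.7, 2.0)

From the two frames, the yellow capsule sits at roughly (6.9, 6.1) before and (5.2, 8.1) after.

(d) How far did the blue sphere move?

3.1

The blue sphere was near (8.5, 4.9) before and (8.2, 8.0) after, so it travelled √(0.3² + 3.1²) ≈ 3.1 units.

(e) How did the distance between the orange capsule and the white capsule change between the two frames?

+1.2

The distance was about 2.3 in the first image and 3.5 in the second, so they moved 1.2 units further apart.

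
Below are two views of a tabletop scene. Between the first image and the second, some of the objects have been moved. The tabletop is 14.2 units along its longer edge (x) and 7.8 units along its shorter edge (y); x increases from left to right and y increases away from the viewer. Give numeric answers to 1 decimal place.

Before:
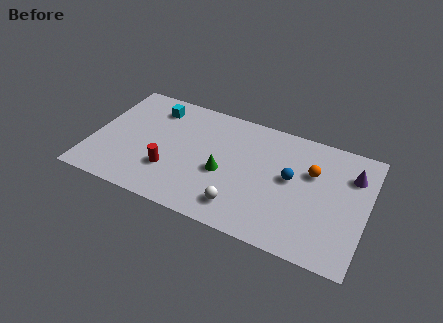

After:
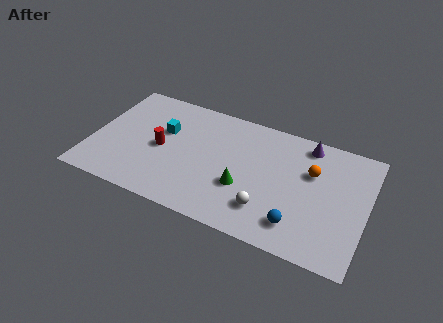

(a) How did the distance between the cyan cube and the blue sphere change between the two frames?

+0.3

They were about 7.7 units apart before and 8.0 after — 0.3 units further apart.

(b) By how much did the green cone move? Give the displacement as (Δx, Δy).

(1.1, -0.5)

The green cone was at about (6.9, 3.3) and moved to about (8.0, 2.8).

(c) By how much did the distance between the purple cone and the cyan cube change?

-2.9

Before: roughly 10.4 units apart; after: 7.5. That's 2.9 units closer together.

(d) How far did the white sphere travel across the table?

1.4

The white sphere moved from about (8.0, 1.5) to (9.3, 1.9), a distance of √(1.3² + 0.4²) ≈ 1.4.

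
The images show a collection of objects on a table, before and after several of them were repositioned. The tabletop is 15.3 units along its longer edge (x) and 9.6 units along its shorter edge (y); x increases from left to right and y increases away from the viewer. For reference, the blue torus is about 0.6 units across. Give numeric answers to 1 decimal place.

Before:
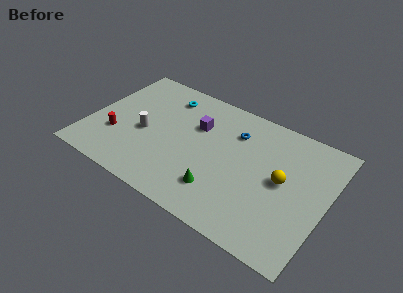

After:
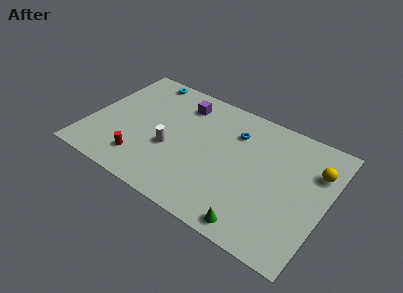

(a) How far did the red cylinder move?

2.2

The red cylinder moved from about (1.9, 3.1) to (3.8, 2.0), a distance of √(1.9² + 1.1²) ≈ 2.2.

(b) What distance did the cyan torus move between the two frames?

1.9

From (4.4, 7.8) to (2.7, 8.7), the cyan torus covered √(1.7² + 0.9²) ≈ 1.9 units.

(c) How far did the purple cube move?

1.8

The purple cube was near (6.7, 6.4) before and (5.5, 7.7) after, so it travelled √(1.2² + 1.3²) ≈ 1.8 units.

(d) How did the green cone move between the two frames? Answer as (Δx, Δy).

(2.5, -1.3)

From the two frames, the green cone sits at roughly (8.9, 2.3) before and (11.4, 1.0) after.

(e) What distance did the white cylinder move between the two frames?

1.8

The white cylinder moved from about (3.6, 4.2) to (5.4, 3.8), a distance of √(1.8² + 0.4²) ≈ 1.8.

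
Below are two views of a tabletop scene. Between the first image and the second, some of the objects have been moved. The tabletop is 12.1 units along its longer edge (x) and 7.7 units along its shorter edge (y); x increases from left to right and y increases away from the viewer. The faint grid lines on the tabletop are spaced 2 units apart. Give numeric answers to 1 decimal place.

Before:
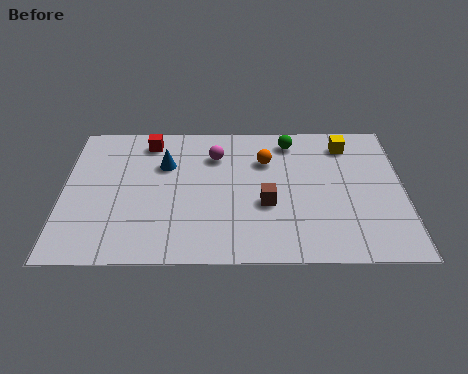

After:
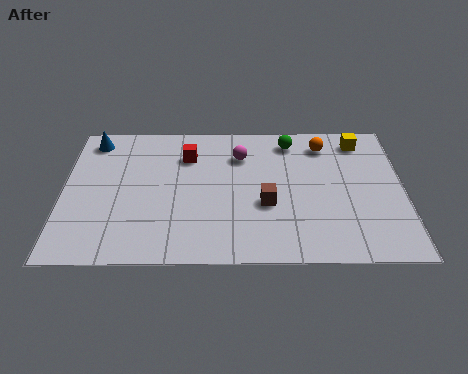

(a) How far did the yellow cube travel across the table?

0.5

From (10.1, 6.3) to (10.6, 6.5), the yellow cube covered √(0.5² + 0.2²) ≈ 0.5 units.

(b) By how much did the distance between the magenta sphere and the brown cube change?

-0.4

Before: roughly 3.2 units apart; after: 2.8. That's 0.4 units closer together.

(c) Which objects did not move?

the green sphere and the brown cube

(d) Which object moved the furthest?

the blue cone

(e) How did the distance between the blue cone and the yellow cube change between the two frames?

+3.0

The distance was about 6.6 in the first image and 9.6 in the second, so they moved 3.0 units further apart.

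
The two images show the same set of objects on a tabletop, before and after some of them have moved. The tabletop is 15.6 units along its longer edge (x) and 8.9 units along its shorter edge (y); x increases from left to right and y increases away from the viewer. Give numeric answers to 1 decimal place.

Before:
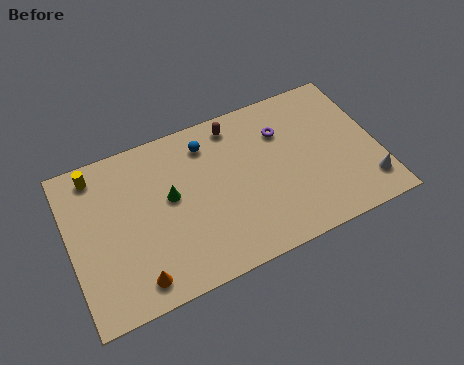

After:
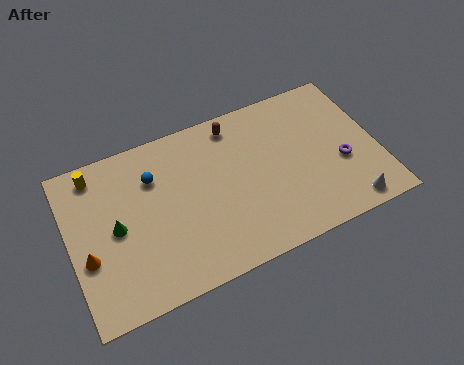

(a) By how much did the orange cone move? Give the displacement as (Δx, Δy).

(-2.2, 2.1)

The orange cone was at about (3.0, 1.3) and moved to about (0.8, 3.4).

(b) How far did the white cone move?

1.4

The white cone moved from about (14.8, 1.8) to (13.7, 1.0), a distance of √(1.1² + 0.8²) ≈ 1.4.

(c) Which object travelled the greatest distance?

the purple torus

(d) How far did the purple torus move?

4.0

The purple torus moved from about (11.0, 6.4) to (13.7, 3.5), a distance of √(2.7² + 2.9²) ≈ 4.0.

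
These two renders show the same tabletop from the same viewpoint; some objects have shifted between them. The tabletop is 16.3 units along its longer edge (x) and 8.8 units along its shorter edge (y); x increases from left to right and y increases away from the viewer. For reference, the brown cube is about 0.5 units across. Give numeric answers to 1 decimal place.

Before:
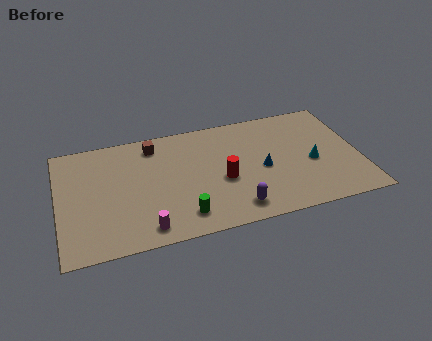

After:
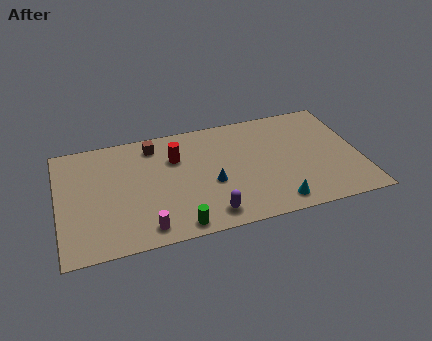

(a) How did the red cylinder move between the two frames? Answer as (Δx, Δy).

(-2.4, 2.4)

The red cylinder started near (8.8, 3.7) and ended near (6.4, 6.1).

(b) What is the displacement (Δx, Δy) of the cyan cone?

(-2.2, -2.6)

The cyan cone started near (13.7, 3.8) and ended near (11.5, 1.2).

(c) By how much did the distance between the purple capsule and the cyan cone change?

-1.4

They were about 5.0 units apart before and 3.6 after — 1.4 units closer together.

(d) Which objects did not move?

the brown cube and the magenta cylinder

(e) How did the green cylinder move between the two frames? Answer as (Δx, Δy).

(-0.3, -0.7)

From the two frames, the green cylinder sits at roughly (6.5, 1.6) before and (6.2, 0.9) after.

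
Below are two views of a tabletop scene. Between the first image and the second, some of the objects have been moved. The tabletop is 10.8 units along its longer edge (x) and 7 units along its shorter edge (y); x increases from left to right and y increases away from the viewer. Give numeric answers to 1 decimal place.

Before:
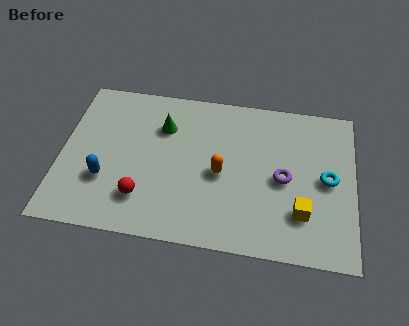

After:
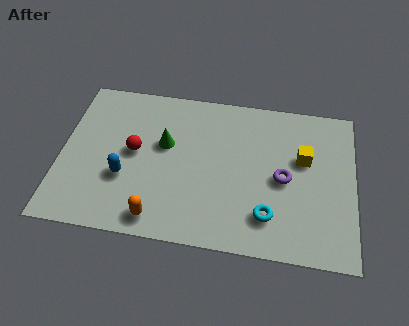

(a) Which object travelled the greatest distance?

the orange capsule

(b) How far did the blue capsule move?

0.7

The blue capsule moved from about (1.7, 2.3) to (2.4, 2.5), a distance of √(0.7² + 0.2²) ≈ 0.7.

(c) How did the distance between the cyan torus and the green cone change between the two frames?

-1.6

Before: roughly 6.3 units apart; after: 4.7. That's 1.6 units closer together.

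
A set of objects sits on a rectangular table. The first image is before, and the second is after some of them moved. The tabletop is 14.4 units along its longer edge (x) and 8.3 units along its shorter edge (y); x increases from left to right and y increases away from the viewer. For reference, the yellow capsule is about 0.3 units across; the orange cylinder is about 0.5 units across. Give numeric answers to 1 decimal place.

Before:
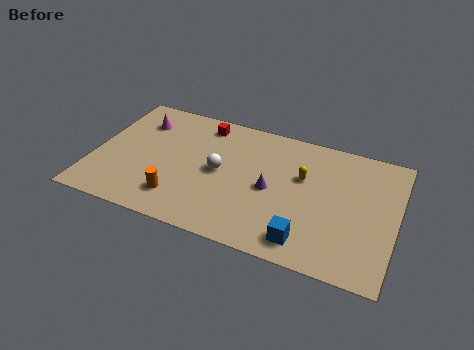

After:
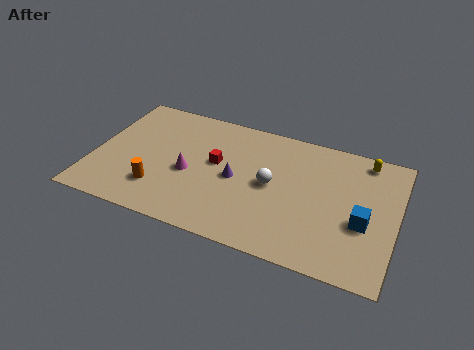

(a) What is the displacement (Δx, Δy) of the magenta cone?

(2.7, -2.7)

The magenta cone started near (1.9, 6.3) and ended near (4.6, 3.6).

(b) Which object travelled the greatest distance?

the magenta cone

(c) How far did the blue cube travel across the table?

3.2

The blue cube moved from about (10.4, 1.3) to (12.9, 3.3), a distance of √(2.5² + 2.0²) ≈ 3.2.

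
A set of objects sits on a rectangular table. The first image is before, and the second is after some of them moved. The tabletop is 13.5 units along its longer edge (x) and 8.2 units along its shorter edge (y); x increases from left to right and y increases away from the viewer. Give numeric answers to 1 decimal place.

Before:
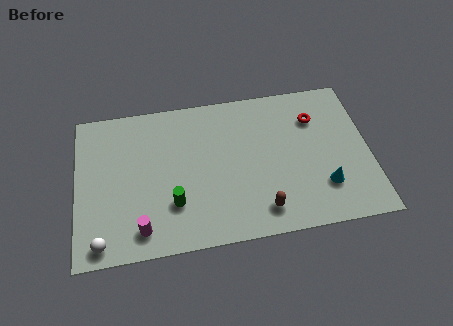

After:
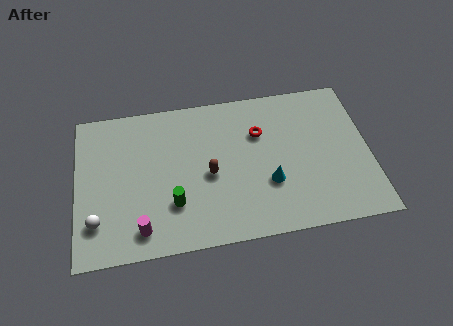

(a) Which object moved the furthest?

the brown capsule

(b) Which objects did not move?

the green cylinder and the magenta cylinder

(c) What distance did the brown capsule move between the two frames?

3.3

The brown capsule was near (8.4, 1.4) before and (6.1, 3.7) after, so it travelled √(2.3² + 2.3²) ≈ 3.3 units.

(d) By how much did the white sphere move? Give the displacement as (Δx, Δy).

(-0.2, 1.1)

From the two frames, the white sphere sits at roughly (1.1, 0.9) before and (0.9, 2.0) after.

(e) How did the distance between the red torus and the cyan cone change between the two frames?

-1.0

They were about 3.8 units apart before and 2.8 after — 1.0 units closer together.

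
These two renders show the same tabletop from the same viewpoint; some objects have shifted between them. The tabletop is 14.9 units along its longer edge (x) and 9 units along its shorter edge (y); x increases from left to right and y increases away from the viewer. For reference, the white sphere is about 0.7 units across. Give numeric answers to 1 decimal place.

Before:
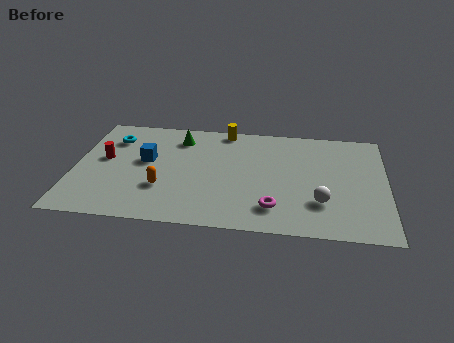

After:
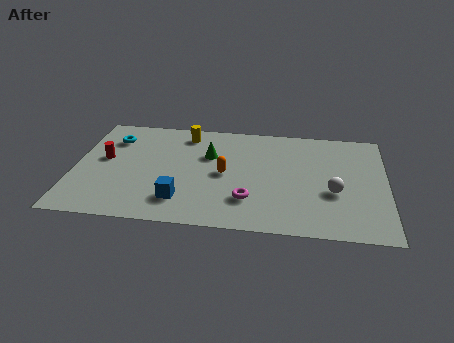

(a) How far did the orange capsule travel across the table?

3.3

From (4.3, 2.9) to (7.2, 4.4), the orange capsule covered √(2.9² + 1.5²) ≈ 3.3 units.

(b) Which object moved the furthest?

the blue cube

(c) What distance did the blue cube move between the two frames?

3.6

The blue cube moved from about (3.4, 5.1) to (5.2, 2.0), a distance of √(1.8² + 3.1²) ≈ 3.6.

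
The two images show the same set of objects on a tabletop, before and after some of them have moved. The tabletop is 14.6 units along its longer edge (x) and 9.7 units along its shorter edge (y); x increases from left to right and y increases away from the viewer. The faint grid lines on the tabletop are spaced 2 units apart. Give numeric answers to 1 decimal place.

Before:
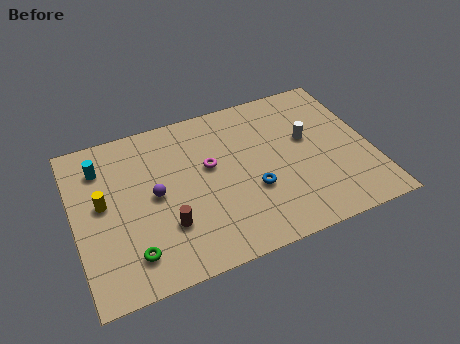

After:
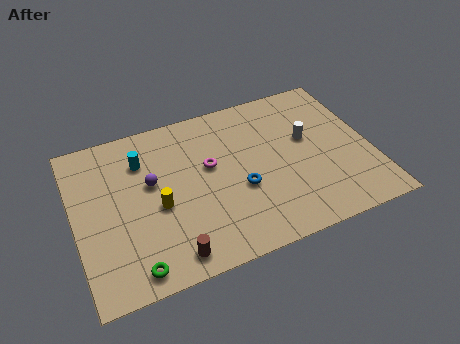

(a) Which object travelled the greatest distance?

the yellow cylinder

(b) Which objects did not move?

the magenta torus and the white cylinder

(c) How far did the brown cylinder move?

1.7

From (4.3, 2.9) to (4.3, 1.2), the brown cylinder covered √(0.0² + 1.7²) ≈ 1.7 units.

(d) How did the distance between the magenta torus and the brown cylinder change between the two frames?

+1.4

They were about 3.7 units apart before and 5.1 after — 1.4 units further apart.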